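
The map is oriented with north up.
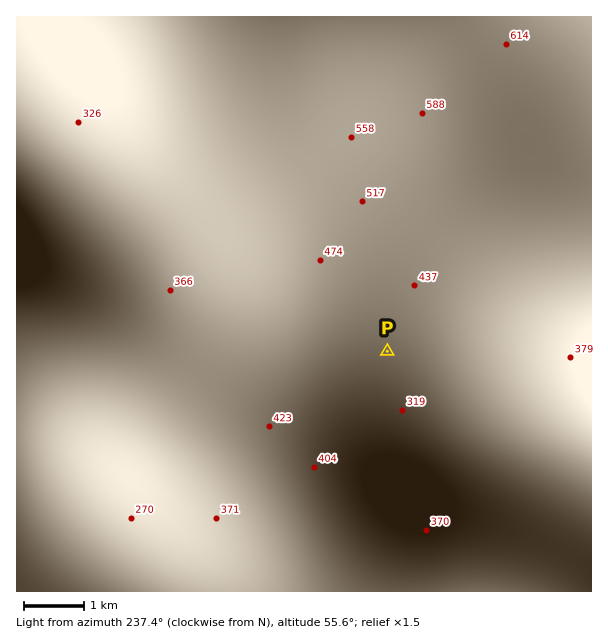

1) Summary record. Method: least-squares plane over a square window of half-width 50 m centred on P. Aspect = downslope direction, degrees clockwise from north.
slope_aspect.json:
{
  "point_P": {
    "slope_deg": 4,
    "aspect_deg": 142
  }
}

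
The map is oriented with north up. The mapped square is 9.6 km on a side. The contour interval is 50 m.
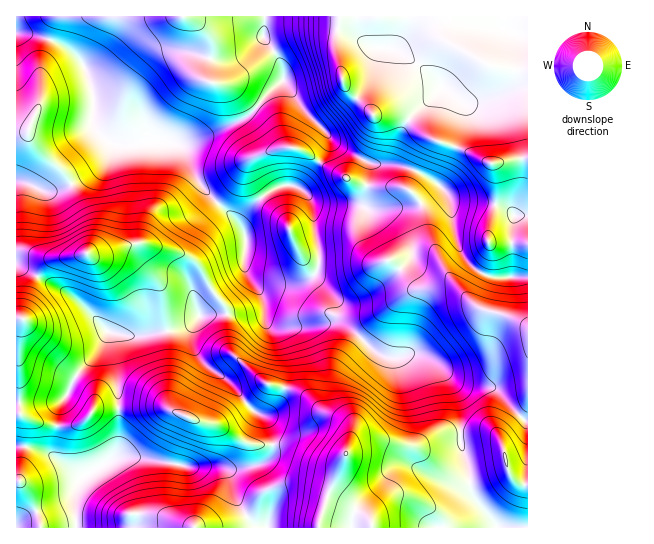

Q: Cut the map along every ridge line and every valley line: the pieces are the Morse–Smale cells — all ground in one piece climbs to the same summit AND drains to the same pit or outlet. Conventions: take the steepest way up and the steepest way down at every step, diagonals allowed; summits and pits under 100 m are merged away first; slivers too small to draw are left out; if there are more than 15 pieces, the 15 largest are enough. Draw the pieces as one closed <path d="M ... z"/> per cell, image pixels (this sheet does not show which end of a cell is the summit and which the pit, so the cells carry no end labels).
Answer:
<path d="M283 81l-6 4-31 32-47 22-12 4-14 0 11 8 17 35 40 40 4 8-1 32 3 8 16 24-4 9-13 5-47 4-7 14 1 17 7 12 9 9 18 12 22 27 12 8 8 11 3 11 0 16-6 8-28 8-15 0 6 6 4 18 18 29 10 6 236 0-25-33-4-28-8-28 0-29-3-15-12-21-8-8 21 17 37 6 32 32 1-143-37-1-14-6-13-13-5-11-7-26-1-18-3-8-10-11-9-7-24-10-36-4-32-18-36-38z"/><path d="M527 16l-261 0-2 22 17 27 3 10-1 6 2 4 16 22 36 38 32 18 36 4 28 13 15 15 8 44 8 19 13 13 14 6 36 0z"/><path d="M165 141l-15 0-24 4-15-2 0 8-4 8-10 10-15 10-27 12-13 0-16-8-10-1 0 83 53 28 14 12 26 27 18 4 14 0 32-5 17-6 9-9 47-4 13-5 4-5-2-8-14-20-3-8 1-32-4-8-40-40-17-35-7-7z"/><path d="M265 16l-248 0-1 17 18 2 21 6 12 7 13 11 7 12 6 23 0 32 17 17 9 2 31-4 37 2 59-26 37-36 1-6-3-10-17-27z"/><path d="M18 265l-2 1 0 180 27 5 39 26 27-16 6-6 4-10 0-48-8-63-28-29-14-12z"/><path d="M195 321l-16 8-38 7-32-3 10 64 0 48-6 14 16-3 57 11 36 0 7 2 9 0 23-5 8-6 3-5 0-16-5-16-18-14-22-27-18-12-9-9-8-17 0-12z"/><path d="M27 33l-11 1 0 147 10 2 16 8 13 0 27-12 15-10 10-10 4-8 0-8-18-17 0-32-6-23-7-12-13-11-12-7z"/><path d="M129 456l-14 1-26 15-10 9-6 18 4 29 183-1-9-4-10-14-8-16-4-18-7-7-36-1z"/><path d="M446 373l13 28 1 38 8 28 1 19 4 12 25 30 29 0 1-106-33-33-6-2-23-2-11-4z"/><path d="M29 447l-13 0 0 80 59 1-2-29 3-13 5-9-30-22z"/>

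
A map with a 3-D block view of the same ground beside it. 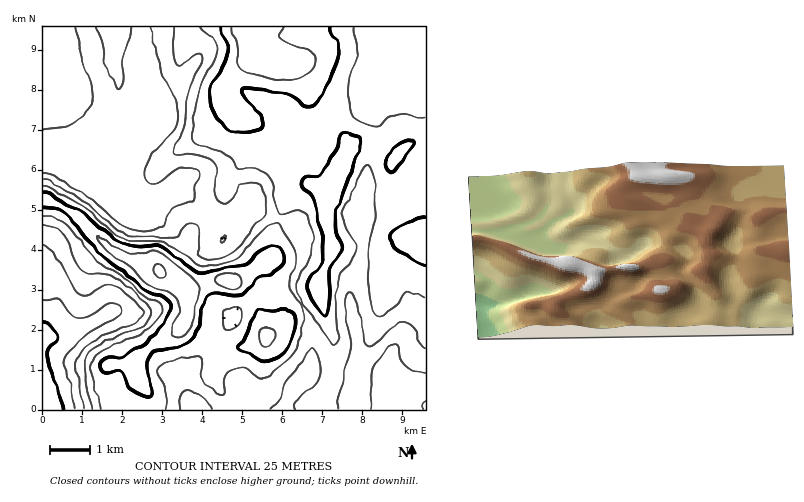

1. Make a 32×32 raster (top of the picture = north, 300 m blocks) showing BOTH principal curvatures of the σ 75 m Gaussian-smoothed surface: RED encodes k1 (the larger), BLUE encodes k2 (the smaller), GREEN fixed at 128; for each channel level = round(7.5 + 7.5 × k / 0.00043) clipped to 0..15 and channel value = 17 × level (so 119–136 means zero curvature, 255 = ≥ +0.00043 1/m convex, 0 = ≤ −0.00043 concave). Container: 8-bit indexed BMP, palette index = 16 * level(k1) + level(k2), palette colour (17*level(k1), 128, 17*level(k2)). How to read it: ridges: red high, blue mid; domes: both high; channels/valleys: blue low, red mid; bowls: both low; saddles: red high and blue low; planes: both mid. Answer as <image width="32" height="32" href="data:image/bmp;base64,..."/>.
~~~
<image width="32" height="32" href="data:image/bmp;base64,Qk02CAAAAAAAADYEAAAoAAAAIAAAACAAAAABAAgAAAAAAAAEAAATCwAAEwsAAAABAAAAAAAAAIAAABGAAAAigAAAM4AAAESAAABVgAAAZoAAAHeAAACIgAAAmYAAAKqAAAC7gAAAzIAAAN2AAADugAAA/4AAAACAEQARgBEAIoARADOAEQBEgBEAVYARAGaAEQB3gBEAiIARAJmAEQCqgBEAu4ARAMyAEQDdgBEA7oARAP+AEQAAgCIAEYAiACKAIgAzgCIARIAiAFWAIgBmgCIAd4AiAIiAIgCZgCIAqoAiALuAIgDMgCIA3YAiAO6AIgD/gCIAAIAzABGAMwAigDMAM4AzAESAMwBVgDMAZoAzAHeAMwCIgDMAmYAzAKqAMwC7gDMAzIAzAN2AMwDugDMA/4AzAACARAARgEQAIoBEADOARABEgEQAVYBEAGaARAB3gEQAiIBEAJmARACqgEQAu4BEAMyARADdgEQA7oBEAP+ARAAAgFUAEYBVACKAVQAzgFUARIBVAFWAVQBmgFUAd4BVAIiAVQCZgFUAqoBVALuAVQDMgFUA3YBVAO6AVQD/gFUAAIBmABGAZgAigGYAM4BmAESAZgBVgGYAZoBmAHeAZgCIgGYAmYBmAKqAZgC7gGYAzIBmAN2AZgDugGYA/4BmAACAdwARgHcAIoB3ADOAdwBEgHcAVYB3AGaAdwB3gHcAiIB3AJmAdwCqgHcAu4B3AMyAdwDdgHcA7oB3AP+AdwAAgIgAEYCIACKAiAAzgIgARICIAFWAiABmgIgAd4CIAIiAiACZgIgAqoCIALuAiADMgIgA3YCIAO6AiAD/gIgAAICZABGAmQAigJkAM4CZAESAmQBVgJkAZoCZAHeAmQCIgJkAmYCZAKqAmQC7gJkAzICZAN2AmQDugJkA/4CZAACAqgARgKoAIoCqADOAqgBEgKoAVYCqAGaAqgB3gKoAiICqAJmAqgCqgKoAu4CqAMyAqgDdgKoA7oCqAP+AqgAAgLsAEYC7ACKAuwAzgLsARIC7AFWAuwBmgLsAd4C7AIiAuwCZgLsAqoC7ALuAuwDMgLsA3YC7AO6AuwD/gLsAAIDMABGAzAAigMwAM4DMAESAzABVgMwAZoDMAHeAzACIgMwAmYDMAKqAzAC7gMwAzIDMAN2AzADugMwA/4DMAACA3QARgN0AIoDdADOA3QBEgN0AVYDdAGaA3QB3gN0AiIDdAJmA3QCqgN0Au4DdAMyA3QDdgN0A7oDdAP+A3QAAgO4AEYDuACKA7gAzgO4ARIDuAFWA7gBmgO4Ad4DuAIiA7gCZgO4AqoDuALuA7gDMgO4A3YDuAO6A7gD/gO4AAID/ABGA/wAigP8AM4D/AESA/wBVgP8AZoD/AHeA/wCIgP8AmYD/AKqA/wC7gP8AzID/AN2A/wDugP8A/4D/AHV1dnWl2Jdzk8aHdWRklbeHhpaGlpepqZeGuJWWmJeXdXWFp9i3kqT4x5Z0dJbXp3WGp4aGhoenl4a3dHaHh4eFhnWG5pRy6fh0laaluKeFZYa2hXV2dpenhrh1doaGhoSWpqbr2rPoxlNkhoWHt5ZldcaVhIR2hrZ1p4Z1hoaHlaa2xtrptbjVpISDhJWoyKaWubmXg3SWx4WWpnSFl5iGhYOUlqi3yNbm17ikg4WnxsfKuaiUcZbolZTXhXKGqGZ1hIGBhJaWtdbX+beDhIR0p8q42ZVwtueDg9i3c3SndoeXloNyclFRlKb46ZOFdWKnyKbqtID4xnF0t7eWhJeGhpenhnVkYXCAcNT2Y2RzcrSmdcegkvelcIW4qJeFh5iEl7eHZWJypZSi1vmTYqSzkoWVhJDY+YRwdbipl4aHqISXuJdyYZba6ubm2PL1+/qjhqZzoev4hHKVp5eGhoeFdJeno4Kl9tjK6Oe1wvf59bSXp4WApvalg4WHl3Z2h3WHmJWS2Pj21vvolINQYIPD15i5uIF01reWg4eXh4eYhZeFgsf49vXn67SQtHRiYmTHuLmogoTIyreSlpiXl5l1ZHLH9/eDYnKRkJS4l3VkcpbIyIVyZNXWhoKGqZiXmWRkxfj3g2BhcmKFqKmmlYaCg6bVc2OF+MZjY3Wnl5eppvX3+JNwc3Z2dZeohpSWqJVic9SWZIT4xmJzhqaFhZb699aSgHR3h4aFhYZ0hai3dmN0yLiVldj4c4GGuJd1hfqUcIGFd3eGppaEdoaWuMeFU3S3qJemp/imcHTHp3Z30YFzhoeHd4W3yYZ0dWWGx7eVlKaXiIZ2x9hxc8indnaihHZ2h5iHhZbYtnVkY4SWp6anp4eHh4aX54OCuLiHdaiXl4Z2h5iGhJfn1qaHlpWGh5eId4eIhobHppOXqKeWl5e3t5eGhoeFg4XG17mol4eHh4eHh4d2h7m5pIaYqLd2dnaXuKiGh5eFY3S3qJeHiJeXh4eHdoenp4aFhpiYh4d3dnaGt5eFp4dzdLiohpiop4eHh4eHlpZ1dXaGloZ2h3d3dnanp3WXl3OEqKeXuJeGdXZ2hpeXh3d2d4eHhneId3d3dpe3hYaWdZSFuMmndHN0hHWWl4eHdnZ3h4eHd4d3d3Z2l7iGhoaWlZKnyLWEhoeXl5aXh4d2dneHh3d3h3eHhoeop3WGhpa3cnOmxri5t7i5uJiHmIZ2d3d3d4d3d4eGh6imdYaGlsh1YnSmuKiXqLm4t6ephoaHh4d3iHd3d3Z2preFdYeFx6d1Y5XGlnaVhXWGl6iWhoeHh4eIh4eGhpepyYWEh3WnmKakuMd2dpaGdnWFlnZ2d4eHd4c="/>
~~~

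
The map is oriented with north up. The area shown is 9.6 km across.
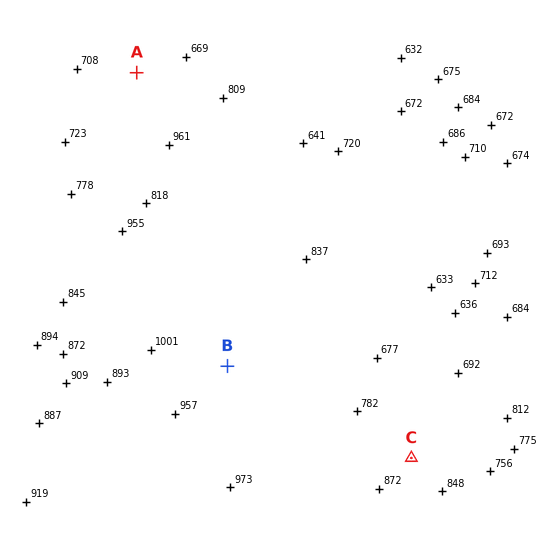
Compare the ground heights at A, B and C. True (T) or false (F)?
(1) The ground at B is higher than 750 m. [T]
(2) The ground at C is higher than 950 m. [F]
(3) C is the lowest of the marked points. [F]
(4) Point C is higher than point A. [T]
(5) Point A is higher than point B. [F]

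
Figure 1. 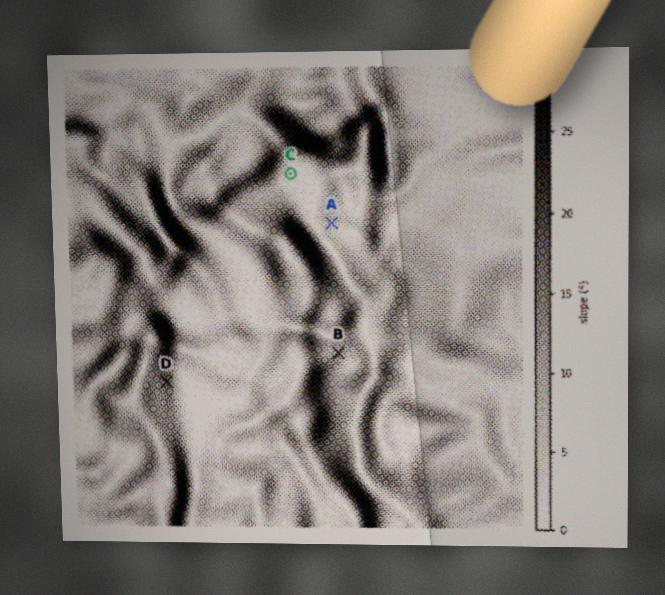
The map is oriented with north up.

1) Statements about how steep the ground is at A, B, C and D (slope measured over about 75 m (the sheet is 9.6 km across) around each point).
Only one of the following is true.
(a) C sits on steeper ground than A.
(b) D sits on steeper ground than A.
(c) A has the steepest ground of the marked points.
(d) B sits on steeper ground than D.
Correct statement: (b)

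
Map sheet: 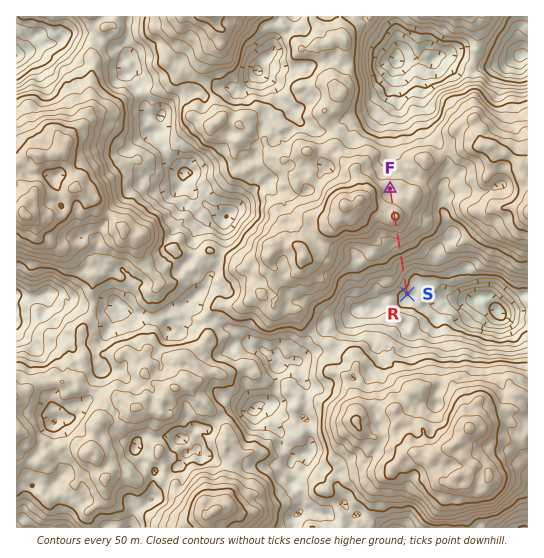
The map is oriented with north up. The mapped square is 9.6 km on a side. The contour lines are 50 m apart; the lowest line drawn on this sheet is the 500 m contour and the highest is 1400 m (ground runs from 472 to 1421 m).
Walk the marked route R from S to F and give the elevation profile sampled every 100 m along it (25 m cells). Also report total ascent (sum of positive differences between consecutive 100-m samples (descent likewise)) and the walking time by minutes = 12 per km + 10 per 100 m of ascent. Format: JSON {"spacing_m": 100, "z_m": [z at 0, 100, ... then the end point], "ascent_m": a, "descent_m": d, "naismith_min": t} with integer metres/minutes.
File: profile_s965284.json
{"spacing_m": 100, "z_m": [717, 743, 765, 784, 820, 860, 906, 965, 1017, 1049, 1082, 1124, 1157, 1200, 1248, 1257, 1232, 1204, 1177, 1160, 1160, 1160], "ascent_m": 541, "descent_m": 98, "naismith_min": 78}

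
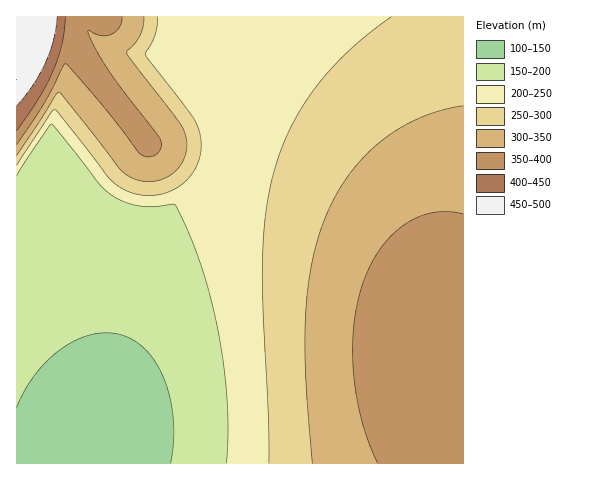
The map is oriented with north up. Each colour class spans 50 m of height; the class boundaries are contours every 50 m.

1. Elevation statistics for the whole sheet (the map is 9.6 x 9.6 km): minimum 130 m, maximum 490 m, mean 260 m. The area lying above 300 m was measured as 30.7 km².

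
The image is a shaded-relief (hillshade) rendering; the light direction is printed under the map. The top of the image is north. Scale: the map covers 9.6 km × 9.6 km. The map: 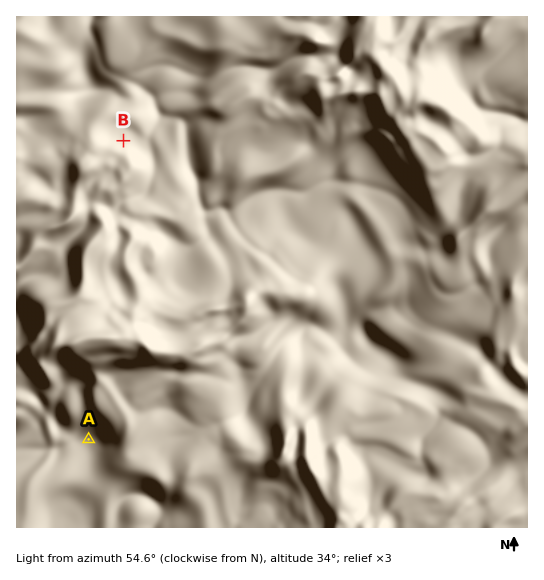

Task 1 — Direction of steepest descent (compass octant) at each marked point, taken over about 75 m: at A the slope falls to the SW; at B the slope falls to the NE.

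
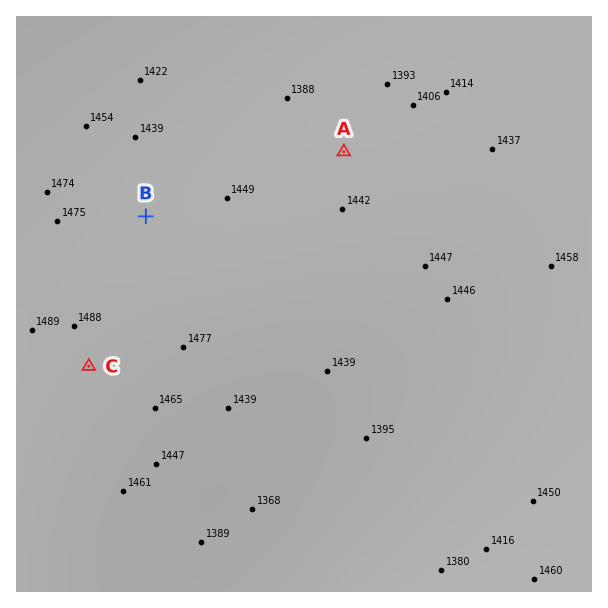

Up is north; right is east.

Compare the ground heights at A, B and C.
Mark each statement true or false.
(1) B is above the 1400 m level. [true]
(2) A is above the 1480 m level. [false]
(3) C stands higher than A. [true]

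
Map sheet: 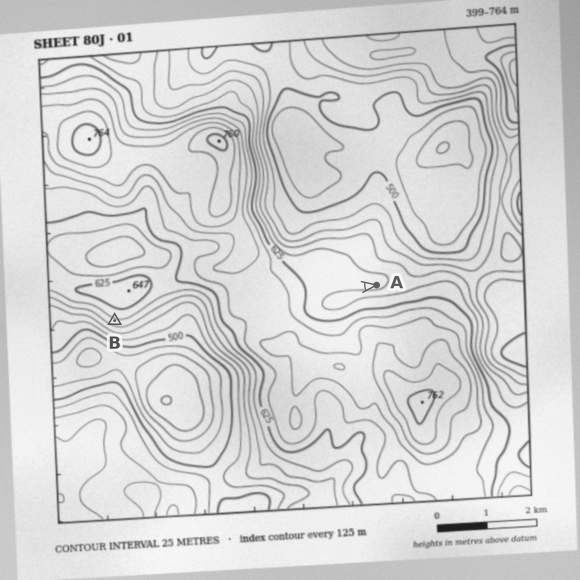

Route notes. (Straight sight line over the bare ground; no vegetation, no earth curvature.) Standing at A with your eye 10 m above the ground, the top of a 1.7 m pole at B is out of sight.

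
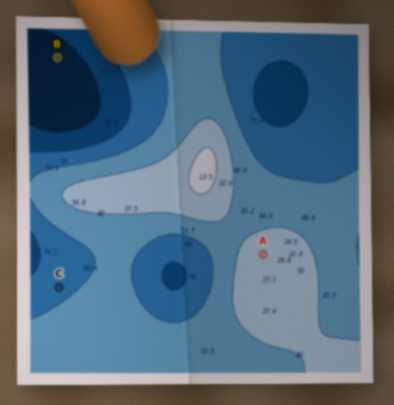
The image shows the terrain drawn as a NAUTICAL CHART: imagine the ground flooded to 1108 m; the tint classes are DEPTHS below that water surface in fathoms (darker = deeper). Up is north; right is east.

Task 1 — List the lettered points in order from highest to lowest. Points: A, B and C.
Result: A C B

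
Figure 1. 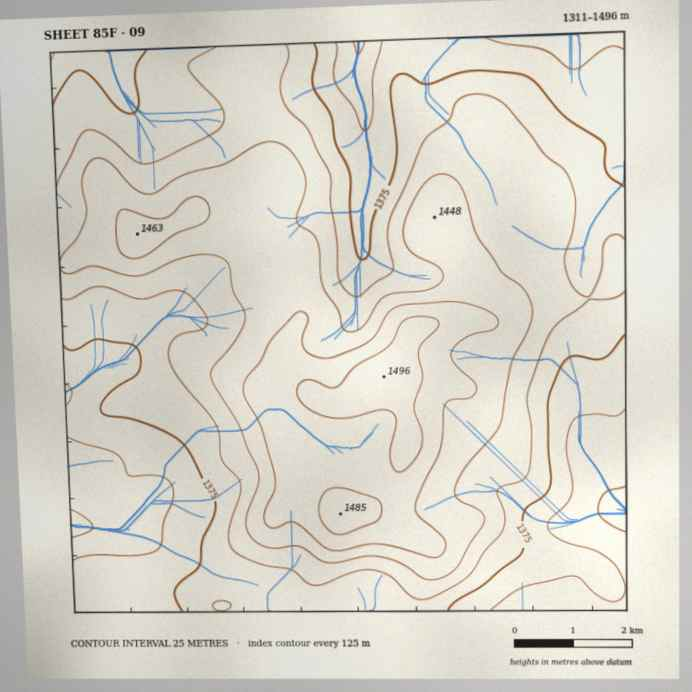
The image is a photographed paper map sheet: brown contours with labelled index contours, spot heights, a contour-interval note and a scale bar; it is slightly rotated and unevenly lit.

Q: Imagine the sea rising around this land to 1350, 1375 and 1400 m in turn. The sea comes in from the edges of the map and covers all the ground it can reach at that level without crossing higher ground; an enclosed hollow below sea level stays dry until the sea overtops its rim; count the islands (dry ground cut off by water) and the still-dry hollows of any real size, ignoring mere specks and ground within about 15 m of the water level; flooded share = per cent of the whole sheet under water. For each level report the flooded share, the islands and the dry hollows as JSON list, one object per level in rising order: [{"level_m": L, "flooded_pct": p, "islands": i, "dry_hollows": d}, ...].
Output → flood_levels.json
[{"level_m": 1350, "flooded_pct": 8, "islands": 0, "dry_hollows": 0}, {"level_m": 1375, "flooded_pct": 26, "islands": 0, "dry_hollows": 0}, {"level_m": 1400, "flooded_pct": 48, "islands": 0, "dry_hollows": 0}]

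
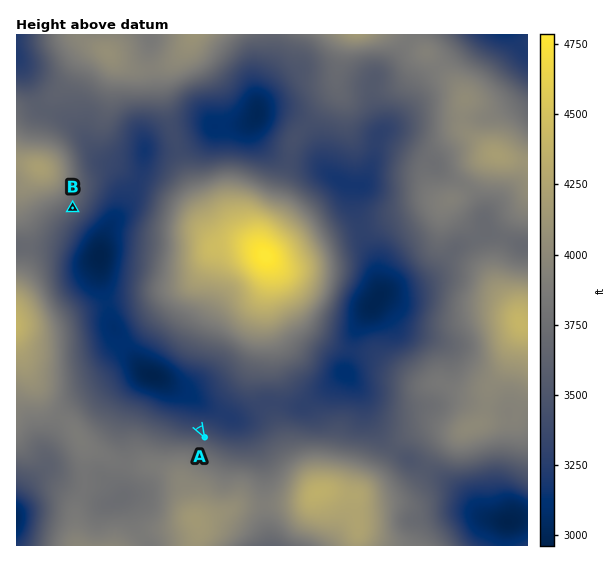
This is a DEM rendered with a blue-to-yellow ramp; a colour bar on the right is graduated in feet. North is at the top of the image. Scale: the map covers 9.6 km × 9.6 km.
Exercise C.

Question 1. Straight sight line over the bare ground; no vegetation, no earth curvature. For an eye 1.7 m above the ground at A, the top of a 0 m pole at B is in view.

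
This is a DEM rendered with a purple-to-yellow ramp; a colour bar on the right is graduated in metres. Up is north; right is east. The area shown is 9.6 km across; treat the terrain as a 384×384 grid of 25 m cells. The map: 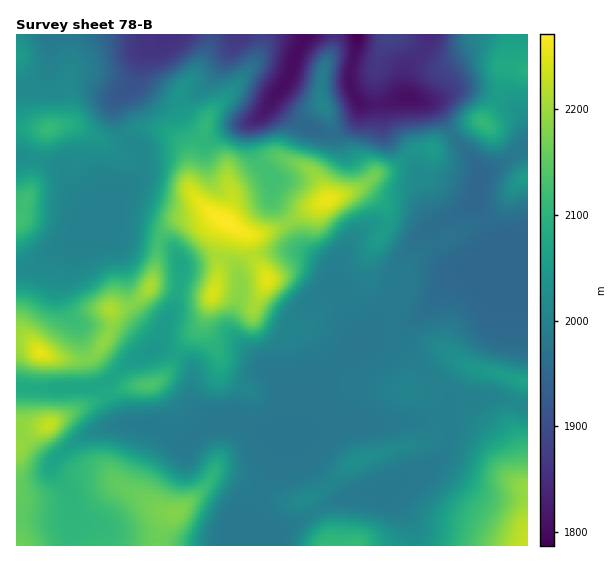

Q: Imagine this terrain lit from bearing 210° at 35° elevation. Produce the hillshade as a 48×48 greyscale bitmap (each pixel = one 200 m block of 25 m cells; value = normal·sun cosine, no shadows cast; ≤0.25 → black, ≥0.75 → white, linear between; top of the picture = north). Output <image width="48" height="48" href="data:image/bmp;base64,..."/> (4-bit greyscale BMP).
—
<image width="48" height="48" href="data:image/bmp;base64,Qk32BAAAAAAAAHYAAAAoAAAAMAAAADAAAAABAAQAAAAAAIAEAAATCwAAEwsAABAAAAAAAAAAAAAAABEREQAiIiIAMzMzAERERABVVVUAZmZmAHd3dwCIiIgAmZmZAKqqqgC7u7sAzMzMAN3d3QDu7u4A////AIiImamaq6qpiJmqqqqoiIdmd4mqqqqqqpiJmqqqu7qpiJmqqqqod2VVZ4mruqqqqpmZmqq7y7qqmJmqqru5dVRFaJqqqqqqqpmZmqu8y6qYiJqqqru6h2d3iZmqqqqqqpmImrvLuphlaJqqqqqZmZmZmqmZmZqruph4mru6mHVDR5mqqZmImqqqqqqZmZq7uph4qqqpdlM0V5iJmZmZmru7qqqqmau6mJiJmZmGVDNGiId4mamZmqu7u6qqqqqYd5mqmHZUNEV4mHZ4mqqqqpmZqquqqqmHd5vMqGVEVmiZqXZ5mqqqqpiIiZqqqqmIiKvMqpdmeJmqqYiJqqqqqpmZmZmZqqmZh5mYiaqqqqqqqpmaqqqqqqqqqqqqqqmZdmZUWJu8zdy6qqqqqqqqqqqqq6qqqqmYd1VDRom87+26q8y7qqqqqqqqu6qqqqqZq4iIiJmr3tyqvNy6mZqqqqqqqqqqq7u8zd3d3dyqmIiZvMupiaqqqqqqqZmavMzMuv//7ty5hmZ5vMuYmqqqqqqZmZmrzLqXZf/rqqu6mIiKzcqJq7qqqqqaqZq7uYZVVst1V4qqqqms3bmby6qqqqqqqqqql2ZniKdEV5mqqqq8zKm+66qqqqqqqpmZh3eJmXVFeKu6qqq7zLvv6pmqqqqqqpmIiImZmVVWebzKq7q7zt3+uZmZmqqqqqmYiImamURFeJqYm7u83uzLqpqpmaqqqqmZmZmqqkRWd3ZmerqrzLqqu6qqmqqqqqmZmZmqqmZ4h3ZVaJd6uqiby5mZmqqqqpmZmZqqqoiZmYdlZ3Z5u6iruGZ4mqu6qZmZqqqqqqmZmZh2eId63bm8pkV4mqu7qpmaqqqqqrqpmZmImpid/svMqHiau7u7upmaqqqqqrupmZmZq7rP/szcqZq93Lu7qpmaqqqqqqqZmqqqq7vv7cy5d4ve27u6qZmZmqqqqpmImqqqq6vdzLqGRHrd3M3MuZmqmZmru5h4mqqqqqq8y4dlVoq8zM3cuYqqqZm8y4h4mqqqqqq8uGd2aJqaqqu7mJq7qpq8zHdomqqqqqu7hXmFaKqZhlaJmJq6qZq7zHZoqqqqqrupZYlleau6cxNoh4qqmZq6q4eJqqq7qryoVodVirumIBRkNYq7mJu7mKq7u7u6qry4d4U0eZYgAEZABJq6iK3sqM3czLupmsy5iXIAEiAAFGQQJoiHae/8qczLu6l4q8uomXEAAAA1eFITVlQzbP/aqqqYmXVXmZmImWM0MjWKylJGdjIjfOyYmohmZlRXd3iZh3eJh3isyCRndlVWiIdnmod2dlZ4d4mZhmiZiYibpBWamIial2aJq5mIiHiZiImZh2eIiZmKkyjLqqvMupq7vKqZmZmZiIh3iGZniZqqlFrLu7zczN3LvKmZmZmHd3dmdmVXiJqqlmq7qru7ze7Lu5iJmYh3eId2ZlZmd4mpdWmrqrqqzuy6mXeJmId3iZmYdnd3ZnmpVFiru7qazdupmXeJmId4iZmYd4iHZ4mYVFery6mavcuZmA=="/>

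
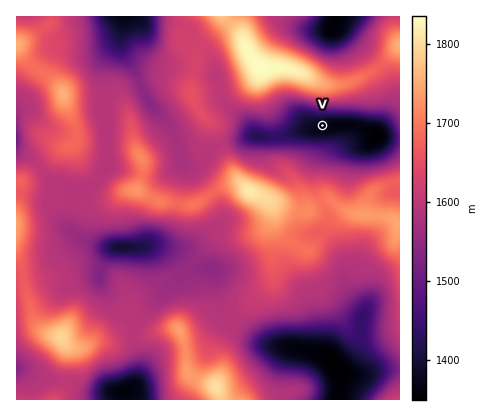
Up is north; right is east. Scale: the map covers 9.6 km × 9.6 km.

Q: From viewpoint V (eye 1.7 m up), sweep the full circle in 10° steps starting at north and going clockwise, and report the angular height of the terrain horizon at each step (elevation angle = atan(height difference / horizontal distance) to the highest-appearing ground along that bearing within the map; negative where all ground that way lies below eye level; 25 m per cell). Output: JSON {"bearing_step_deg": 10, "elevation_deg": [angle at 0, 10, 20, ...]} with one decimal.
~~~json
{"bearing_step_deg": 10, "elevation_deg": [22.2, 21.8, 20.3, 18.1, 15.7, 13.1, 10.4, 7.6, 5.6, 4.6, 3.6, 4.7, 6.6, 7.9, 9.1, 9.2, 9.8, 10.6, 11.1, 11.1, 11.3, 11.2, 11.0, 10.4, 8.9, 6.3, 5.1, 5.6, 7.7, 8.9, 12.2, 13.8, 15.0, 17.5, 20.0, 21.6]}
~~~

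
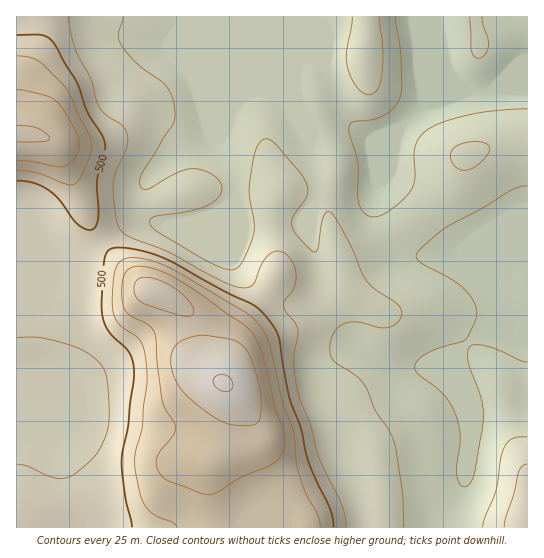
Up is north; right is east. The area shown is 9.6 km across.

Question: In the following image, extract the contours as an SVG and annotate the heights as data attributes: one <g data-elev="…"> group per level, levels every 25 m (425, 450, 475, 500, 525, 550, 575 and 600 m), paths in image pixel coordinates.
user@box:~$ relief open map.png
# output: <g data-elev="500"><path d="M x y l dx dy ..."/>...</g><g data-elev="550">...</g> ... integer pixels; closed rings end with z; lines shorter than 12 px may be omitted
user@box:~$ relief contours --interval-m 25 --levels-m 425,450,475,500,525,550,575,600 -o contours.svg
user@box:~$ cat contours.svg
<g data-elev="425"><path d="M527 362l-6-1-22-11-13-4-12-1-5 3-1 14 13 35 3 22-10 56-5 10-3 2-4-1-4-6-2-7 4-35-4-23-9-17-12-11-17-13-3-4 0-4 3-6 10-7 38-14 9-18 1-12-4-11-10-11-13-9-27-15-5-4-1-4 6-8 24-20 37-19 28-18 16-4"/><path d="M527 109l-29 1-24 4-28 7-17 8-9 8-5 9-1 9 1 24-6 14-11 11-15 10-9 3-8-3-5-5-3-8 0-38-8-28-1-8 4-5 20-2 12-5 9-7 5-9 3-12-1-30-6-40"/><path d="M470 17l1 33 3 6 4 2 7-3 3-9 0-7-5-14-1-8"/></g><g data-elev="450"><path d="M404 527l-2-38-6-38-4-14-17-27-12-27-9-9-20-13-3-6-1-6 3-15 9-9 13-3 24 6 10-1 6-3 5-5 2-5-1-5-5-6-21-13-8-9-20-42-12-21-5-6-4 0-3 6-5 28-2 5-2 1-3-2-14-15-5-8 0-6 2-7 13-17 1-6-1-6-9-15-21-25-8-6-4 0-5 3-6 14-5 35 5 30 0 10-7 20-9 16-4 2-5 1-15-5-51-30-11-8-2-6 4-4 39-7 17-6 10-9 2-9-4-7-6-5-10-4-9-1-16 4-28 16-6 0-2-2-1-6 2-8 31-50 2-14-3-14-6-9-28-21-17-20-3-11 5-17"/><path d="M527 437l-14 1-5 4-4 5-3 12-5 31-11 27-2 10"/><path d="M461 170l10-1 10-7 8-11 1-4-2-2-7-3-10 0-10 2-7 4-4 6 1 7 4 6z"/><path d="M352 17l-5 34 0 15 4 11 6 10 6 6 6 2 4-1 4-4 5-13 1-28-4-32"/></g><g data-elev="475"><path d="M346 527l-3-20-24-49-8-32-10-24-4-15-3-28 4-29-3-7-10-13-2-5 12-22 1-10-3-11-4-6-6-4-5-1-5 1-10 10-10 23-6 3-8-1-18-6-50-28-39-15-10-7-6-12-3-34 3-14 11-24 0-13-4-8-18-12-7-9-8-27-15-31-5-18-1-12"/><path d="M527 464l-5 2-3 5-5 23-8 24-2 9"/><path d="M17 337l20 0 20 4 22 8 15 9 8 8 4 9 3 39-2 17-8 19-9 11-19 15-8 2-9 0-27-12-10-2"/></g><g data-elev="500"><path d="M334 527l-4-18-23-51-6-29-12-34-10-57-10-17-8-10-8-6-28-14-56-31-27-9-25-3-8 2-4 7-3 52 1 10 4 10 6 7 15 15 6 15 0 13-6 46-6 37 3 35 7 30"/><path d="M17 181l18 2 15 8 10 10 14 20 8 6 8 3 4-1 2-3 3-13-2-32 8-30-2-13-16-26-10-30-24-40-6-5-5-2-25 0"/></g><g data-elev="525"><path d="M320 527l-2-11-13-23-6-19-3-12-3-31-11-30-13-58-8-16-7-8-8-6-73-44-24-9-12-2-9 0-7 3-5 8-3 12-1 24 2 9 3 7 5 6 17 13 4 7 3 11 1 27-5 44-7 26 1 19 5 22 5 11 9 8 19 8 3 4"/><path d="M17 170l18 2 31 12 8 0 5-5 6-10 5-14 1-9-3-13-18-39-6-8-26-25-9-4-12-1"/></g><g data-elev="550"><path d="M203 494l12-1 26-16 29-12 8-6 5-8 2-9-1-9-9-27-13-53-6-15-9-10-51-37-21-13-14-7-16-4-12 0-7 4-3 7-1 13 1 14 6 9 19 11 6 8 8 68 14 26-3 8-15 20-2 6 1 6 4 8 5 5z"/><path d="M17 160l16 2 24 5 8-1 5-3 5-6 4-7 0-7-4-14-12-19-6-9-12-6-28-5"/></g><g data-elev="575"><path d="M232 425l22 0 4-3 2-5 1-15-2-16-5-20-7-15-9-9-15-4-22-3-20 6-8 8-2 10 2 14 5 12 10 12 18 15 15 9z"/><path d="M180 315l10 1 3-2 1-3-4-9-11-11-13-8-13-5-10-1-7 4-2 5 0 5 2 6 3 4 8 4z"/><path d="M17 142l26-1 5 0 2-3-5-5-8-5-20-2"/></g><g data-elev="600"><path d="M223 391l8-1 2-7-6-7-8-1-5 3-1 5 5 6z"/></g>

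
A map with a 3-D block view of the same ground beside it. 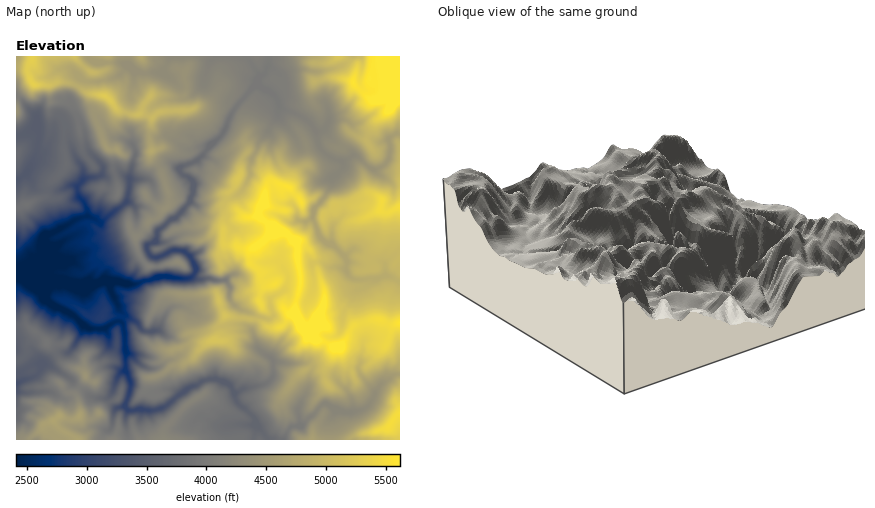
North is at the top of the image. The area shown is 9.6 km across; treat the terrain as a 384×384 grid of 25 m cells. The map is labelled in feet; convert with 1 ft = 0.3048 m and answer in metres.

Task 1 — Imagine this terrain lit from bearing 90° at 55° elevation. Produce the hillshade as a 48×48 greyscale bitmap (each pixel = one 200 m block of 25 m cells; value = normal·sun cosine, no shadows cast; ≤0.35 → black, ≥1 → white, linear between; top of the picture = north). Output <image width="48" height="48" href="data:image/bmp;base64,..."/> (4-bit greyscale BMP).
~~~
<image width="48" height="48" href="data:image/bmp;base64,Qk32BAAAAAAAAHYAAAAoAAAAMAAAADAAAAABAAQAAAAAAIAEAAATCwAAEwsAABAAAAAAAAAAAAAAABEREQAiIiIAMzMzAERERABVVVUAZmZmAHd3dwCIiIgAmZmZAKqqqgC7u7sAzMzMAN3d3QDu7u4A////AJiaqqve2rupqru7zMu7vLqGVpu6hmeZmpdpu8zd3LqqmazLvMu7zJeKuGrKqFRHrEVnrLvd3sqZdmrMu8u7y4Z6y4m7qoUyWVZ4irrL3+y7lzOcy7u8yWV82qq8u6hSI1aJqprMvut4esUpzMzcl3aM2ovJmruDEmeKqZvc3M1Tm82Ca93aeHZ7zIiIu6y1ImeZibua371wm8zLRr3KmIZXzJVs2q3IQ5l2e8Zs/+ogfMuqvLqHmqlki5acuc3LhquoiGa97/oBh5qqq6d5qqqFaairm8u7usy6dni+3vwzRneavKd5u7yod3d5rMmruru5m5Se3P5AJHqXvKd63dt0V3ZXvcqbzZqZvddL69wAN4moeqid7rdjNniIztqazpmay+1nqskBeIZmZ6vO7XVnM3vLrNuqzYm8ur25ppcXqENYh4rN6kWZRK3dusuqu5vMu724u6UxWlSal2m8yGeJaKvuyKuqqZzMu8h5vMgQW4abqEW8uYlljKnu2pmbuYvcyomprcUAObqal0nMdHt3vbfO26mbupvciLyoraQxFqqqp0zHVayJrMe+3Lqru8vKirynm4dQAmh3ZWu0V5u6jNm+3Lqqu8zKq7uqqqqFMTVTIlpzVXrMi9rO3Luqq7upqpq6unU1rLh4ICaFM4u7m9zN26u7qbu6mqqaqVIze4RuoAanJrvKjO3dypq7qbzLqpmJmWIqyyTNEAemasy5je3d2oq7qszMmaqZmFE+29u1AAeHiszJnO7dyZmru9zcmZqphjBv12ZTVRSJmby5nf7Ziqqru7zcmqqZdSBtyjeIdTaqmIm7vO6oiqqqu6zcu5qZcwKK22OJlTeqmXi93MqKiququ7zLu7qqcgOYnNskdkaHmaze7ceLmaq6u8zMuqzIeEJ3aczDVDZ4mb3M3Nlrupmau6zcvN61Vqsyaa3cMiaJhpzdrP1Xqqqauqq7zf5TZ81CupvtQjWrdXzLve62Z4mazKqqzutFmc5zqIzuckR7pWq73uzJZUeqqqqZvdyWd76mZa3dVGQ6x0i7zv7Ll1iqdcuZm82ol7yFaM7XeIYm2Vq6re7cqGrIZtypmc2KpnqDfN66h4hFynq7ut7cuZmadN26msuqQ33Ebdu82Wh1q5q8yrzLqoR9tcy6mrqVJ97DXN3M3IaHnLqs27yqqVStt7u6mqqDbN2kjMy7zcdXrMqby8uqhmnNt7upmpl0jLyWjNu7u8x2nNuru8uoV5iszM25mpllmap2jMqru82nm8y6q7qoaHV6rO+4mphWhnmavMqrzd3Iq8y6qpq5ZlZnvP2Hm5dGZK2py7u73t3bq7y6mZu4VDaIq5Z4m6QkWu6mrcy6rNzMuru6mJumNEaaqAJ4qmJIrN23jN3My7vMy7uqlnqlI3mpmQGsy7u7qry5m8u826vMzLq6hFqmRZqpiQbdzNua3cy7u7qs26vMzLqqdGl3d5mYijfN3LmszdyqzLqs3Lu7u7uphmiZlnh5qxbNy6vbrNuJ3curzLu7u7updWmIunVqqg=="/>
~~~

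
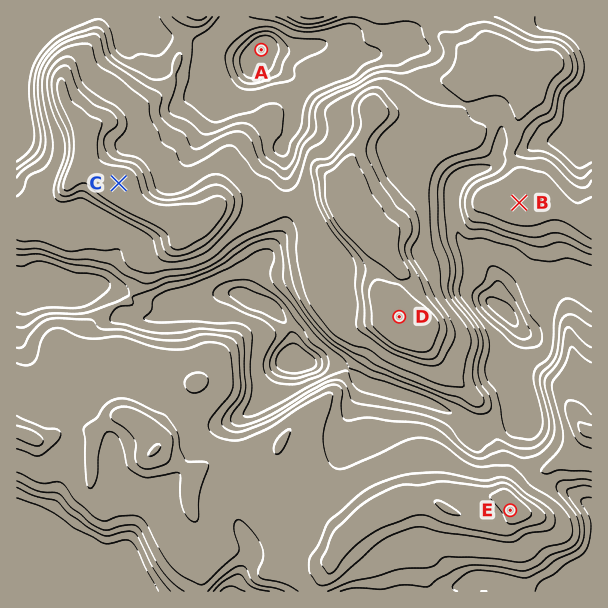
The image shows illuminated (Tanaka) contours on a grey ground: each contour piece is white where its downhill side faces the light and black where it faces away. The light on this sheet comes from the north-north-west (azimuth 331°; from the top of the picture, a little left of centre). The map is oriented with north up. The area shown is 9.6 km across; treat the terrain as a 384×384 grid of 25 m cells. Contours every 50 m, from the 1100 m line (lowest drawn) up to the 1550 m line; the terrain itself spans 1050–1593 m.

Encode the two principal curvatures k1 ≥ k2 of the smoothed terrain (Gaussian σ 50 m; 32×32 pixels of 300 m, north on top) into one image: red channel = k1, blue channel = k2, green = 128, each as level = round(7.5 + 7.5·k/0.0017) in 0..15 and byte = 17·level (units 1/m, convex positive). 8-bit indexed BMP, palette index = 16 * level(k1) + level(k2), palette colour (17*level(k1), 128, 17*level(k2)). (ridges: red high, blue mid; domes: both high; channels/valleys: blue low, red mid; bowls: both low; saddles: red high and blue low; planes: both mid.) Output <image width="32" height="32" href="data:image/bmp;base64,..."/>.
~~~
<image width="32" height="32" href="data:image/bmp;base64,Qk02CAAAAAAAADYEAAAoAAAAIAAAACAAAAABAAgAAAAAAAAEAAATCwAAEwsAAAABAAAAAAAAAIAAABGAAAAigAAAM4AAAESAAABVgAAAZoAAAHeAAACIgAAAmYAAAKqAAAC7gAAAzIAAAN2AAADugAAA/4AAAACAEQARgBEAIoARADOAEQBEgBEAVYARAGaAEQB3gBEAiIARAJmAEQCqgBEAu4ARAMyAEQDdgBEA7oARAP+AEQAAgCIAEYAiACKAIgAzgCIARIAiAFWAIgBmgCIAd4AiAIiAIgCZgCIAqoAiALuAIgDMgCIA3YAiAO6AIgD/gCIAAIAzABGAMwAigDMAM4AzAESAMwBVgDMAZoAzAHeAMwCIgDMAmYAzAKqAMwC7gDMAzIAzAN2AMwDugDMA/4AzAACARAARgEQAIoBEADOARABEgEQAVYBEAGaARAB3gEQAiIBEAJmARACqgEQAu4BEAMyARADdgEQA7oBEAP+ARAAAgFUAEYBVACKAVQAzgFUARIBVAFWAVQBmgFUAd4BVAIiAVQCZgFUAqoBVALuAVQDMgFUA3YBVAO6AVQD/gFUAAIBmABGAZgAigGYAM4BmAESAZgBVgGYAZoBmAHeAZgCIgGYAmYBmAKqAZgC7gGYAzIBmAN2AZgDugGYA/4BmAACAdwARgHcAIoB3ADOAdwBEgHcAVYB3AGaAdwB3gHcAiIB3AJmAdwCqgHcAu4B3AMyAdwDdgHcA7oB3AP+AdwAAgIgAEYCIACKAiAAzgIgARICIAFWAiABmgIgAd4CIAIiAiACZgIgAqoCIALuAiADMgIgA3YCIAO6AiAD/gIgAAICZABGAmQAigJkAM4CZAESAmQBVgJkAZoCZAHeAmQCIgJkAmYCZAKqAmQC7gJkAzICZAN2AmQDugJkA/4CZAACAqgARgKoAIoCqADOAqgBEgKoAVYCqAGaAqgB3gKoAiICqAJmAqgCqgKoAu4CqAMyAqgDdgKoA7oCqAP+AqgAAgLsAEYC7ACKAuwAzgLsARIC7AFWAuwBmgLsAd4C7AIiAuwCZgLsAqoC7ALuAuwDMgLsA3YC7AO6AuwD/gLsAAIDMABGAzAAigMwAM4DMAESAzABVgMwAZoDMAHeAzACIgMwAmYDMAKqAzAC7gMwAzIDMAN2AzADugMwA/4DMAACA3QARgN0AIoDdADOA3QBEgN0AVYDdAGaA3QB3gN0AiIDdAJmA3QCqgN0Au4DdAMyA3QDdgN0A7oDdAP+A3QAAgO4AEYDuACKA7gAzgO4ARIDuAFWA7gBmgO4Ad4DuAIiA7gCZgO4AqoDuALuA7gDMgO4A3YDuAO6A7gD/gO4AAID/ABGA/wAigP8AM4D/AESA/wBVgP8AZoD/AHeA/wCIgP8AmYD/AKqA/wC7gP8AzID/AN2A/wDugP8A/4D/AIeGl4aGh4eCp7j5kYD59tfG6cXGqJanlYFggICic4aHh4WWh4eHdJTYl5jnwbeXhbfppoWHl6intbTF19mVcYSFh4aGgoNhx6eHh5imhYeGg9e3hnWGdoWVlIOjlcXZwoSHdIHWtpHXiJamh4Snhqdzt7fHpoVlhaXW5+iUxdjFc3ODx9i3t5eGx5WHh4iGqIaDtqinxrbY56WD6Pjn15CEt7O3tneGhXTnhHeHh4eHh4eDpsfHt7ik5vf5caKQUNe3lpXHlZOlk8a2hoeHlneHl5eFhJWGpqSDk7KjxsXGhKR0lcZzturHk6aWh4bHhYeGdZaXhoaW1qK3yKTGp5X497WD12OVxulylsbmxtilh4aGh4aXqMiTUcRzUoOz15SClpW05/jWo3WmoGCS1viWlpSop6eolZCRxHR1ccf3daeVp5TFo4KWlZXXo3GAxPjokoaFgoCAkvnUdXOj96WHdrd1doWGhnXX2KfXotWzpfiycHCQxPjn1YKGgfm2hqaGp6eGh4eXl5Wlt7WzUFBQwKCUt7Sjw6akc4ejo/ang6iGl6enyMfHx8jZxrSTYKSi5qSj5/m3lNiSxrRx96aj2ci3pMWkc3SFtaTVxuagpPi0xPmomNnF6MSQgJP3hHKjo6LloqKDdYSEpbaicJP4p3O2uJjYt8aEcGDXlNaWdoWFdXO0tJJyg6SQYICkxtiHcsjJtrWkcKBwlMiGpYWGhoOCYYK22JWlkZO1xbXHl4eDxZHlxMWTt5Kmp4aGdpJwxMbHxai01qa3toJzYtiHdmG01+Vh2JOGlYaVlXWD6ebIp6eHdGHX6biVtnNwxoeAxdi4tZS2cINyg7aWg8iHh4d3dYCS5teo2Lekx8W1g8Pol6fJppaQ58boyLfGp5iFwWGS5/f11dbH+rOXl5eQ+ZiXp5alpaD6mIiIh5emx4P30+e413NRcqfIk5fGtIHol6eWhKakgOnXl4iYxqHXxaH3xNfZk4aVlaSWxZOi9ubYp3R2l9VxcIDWyNmWcGGzcffFYIGFmJSluLiVQZLmYfelZHeHl9fYstOAo4JkY6OD99aVlKemp4Km2aSVcLOlgvVzdYeHiKik1YRzhYaBptbnt9iUxmKFdXOTpaiBx7iD6em0l5eHlYO218eSh4Cn+LaEg6fItXOHh8bHp5Wy5+T7tYWWhJaXlqeY6FCFgLj7hITYtnTVlIfHkXK0pYWAcMbnxqW3mIiIh4fH16GBtPi0xpOChcbGhtZRYoW3p5eGgJCDhYSniIeHl6j7oYaAxPf5YYZ2hMN0tsRAYLGAk4aWloV0tcenqOjF58SCh4aCgOOTh4WUtcNytcKDxdaRYJOUdXS0hMfHkoJxhHc="/>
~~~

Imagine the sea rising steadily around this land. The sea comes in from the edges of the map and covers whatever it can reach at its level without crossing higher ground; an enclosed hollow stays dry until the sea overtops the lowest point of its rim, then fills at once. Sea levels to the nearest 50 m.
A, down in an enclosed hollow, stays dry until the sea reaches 1250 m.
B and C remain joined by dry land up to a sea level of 1350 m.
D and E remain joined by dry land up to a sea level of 1300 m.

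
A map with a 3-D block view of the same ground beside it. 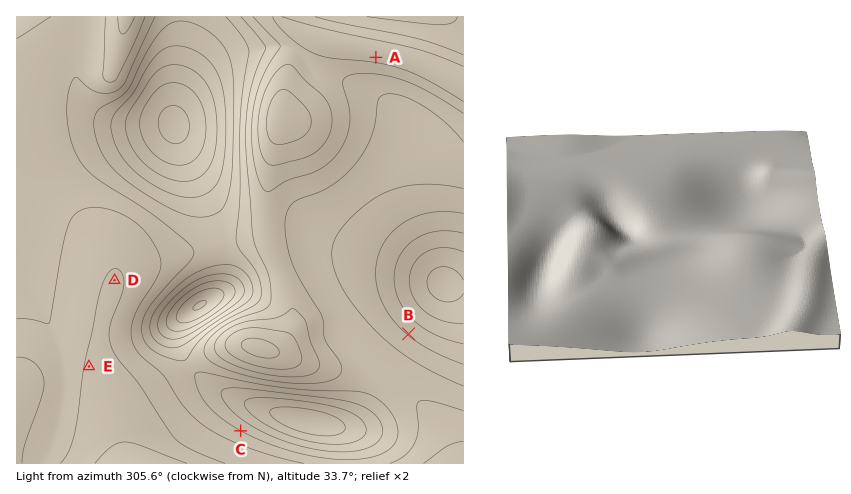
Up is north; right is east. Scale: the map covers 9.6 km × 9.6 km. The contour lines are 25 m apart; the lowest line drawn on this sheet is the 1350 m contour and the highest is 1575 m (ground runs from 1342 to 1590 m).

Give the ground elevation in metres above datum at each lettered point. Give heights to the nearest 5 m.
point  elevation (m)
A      1560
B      1450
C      1475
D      1525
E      1525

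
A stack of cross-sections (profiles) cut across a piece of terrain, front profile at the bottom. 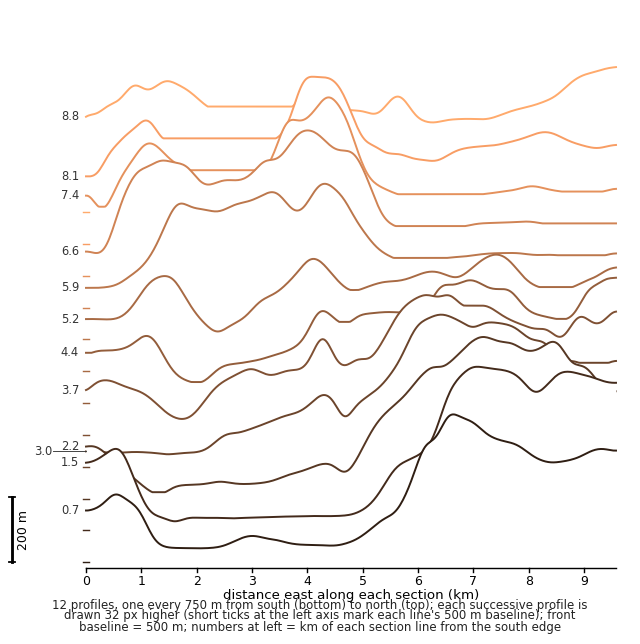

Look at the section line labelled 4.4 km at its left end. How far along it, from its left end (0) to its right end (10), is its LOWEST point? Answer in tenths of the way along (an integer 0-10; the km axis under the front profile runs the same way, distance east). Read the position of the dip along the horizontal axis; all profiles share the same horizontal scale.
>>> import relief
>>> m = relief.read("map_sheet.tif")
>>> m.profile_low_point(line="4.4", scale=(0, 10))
2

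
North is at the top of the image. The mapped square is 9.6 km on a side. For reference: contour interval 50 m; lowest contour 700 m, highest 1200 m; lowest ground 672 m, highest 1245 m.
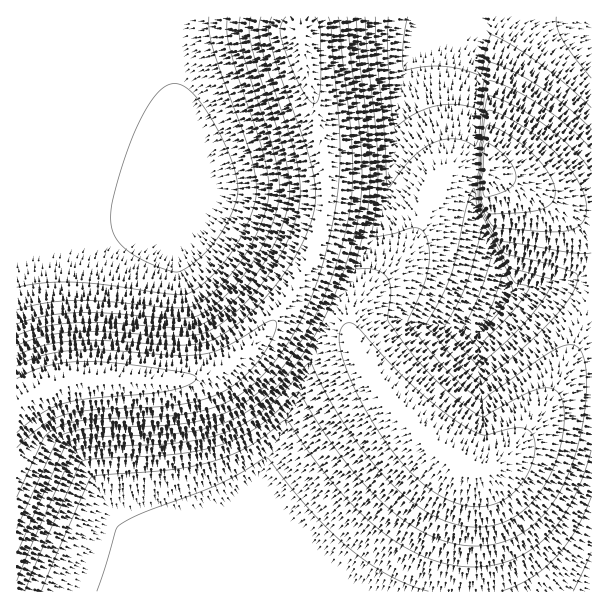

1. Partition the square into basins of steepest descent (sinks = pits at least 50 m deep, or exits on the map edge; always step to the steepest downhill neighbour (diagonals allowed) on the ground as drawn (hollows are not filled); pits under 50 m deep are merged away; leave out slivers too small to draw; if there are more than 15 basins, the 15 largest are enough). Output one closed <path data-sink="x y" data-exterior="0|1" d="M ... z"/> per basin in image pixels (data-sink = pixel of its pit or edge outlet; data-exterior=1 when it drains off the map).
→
<path data-sink="591 591" data-exterior="1" d="M297 302l-7 0-30 37-20 19-15 10-13 6-33 6-84-1-30 3-21 6-28 17 1 187 575-1-1-217-15 2-12 6-12 14-26 39-22 23-15 10-16 1-15-6-18-12-34-32-30-38-18-28-10-23-9-8z"/><path data-sink="201 191" data-exterior="0" d="M300 16l-284 1 1 387 27-16 21-6 30-3 84 1 28-4 18-8 15-10 20-19 16-18 19-30 12-24 12-31 7-33-1-51-21-95z"/><path data-sink="591 38" data-exterior="1" d="M591 16l-289 0-1 23 3 18 21 95 1 51-4 22-10 32-24 46 14 1 37 18 11 14 0-18 5-10 9-12 42-42 12-21 15-39 7-12 16-13 32-1 1 6 33 10 38 20 16 6 15 1z"/><path data-sink="507 290" data-exterior="0" d="M488 168l-32 1-16 13-8 15-20 48-12 16-36 35-9 12-5 10 0 18 4 8 13 24 23 31 16 20 34 32 18 12 15 6 12 0 19-11 22-23 26-39 12-14 12-6 16-2 0-162-16-2-16-6-38-20-33-10z"/>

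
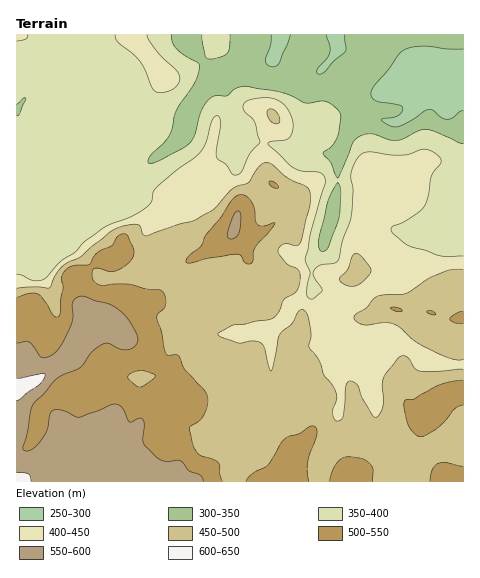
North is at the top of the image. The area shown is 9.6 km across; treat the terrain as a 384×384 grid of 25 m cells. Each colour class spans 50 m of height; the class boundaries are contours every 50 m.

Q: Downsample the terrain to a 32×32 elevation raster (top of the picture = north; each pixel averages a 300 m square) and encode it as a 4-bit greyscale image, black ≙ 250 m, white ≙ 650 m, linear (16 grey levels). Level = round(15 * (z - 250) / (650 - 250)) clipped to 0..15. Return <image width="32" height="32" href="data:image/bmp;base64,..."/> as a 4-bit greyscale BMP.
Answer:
<image width="32" height="32" href="data:image/bmp;base64,Qk12AgAAAAAAAHYAAAAoAAAAIAAAACAAAAABAAQAAAAAAAACAAATCwAAEwsAABAAAAAAAAAAAAAAABEREQAiIiIAMzMzAERERABVVVUAZmZmAHd3dwCIiIgAmZmZAKqqqgC7u7sAzMzMAN3d3QDu7u4A////AN3MzMzM3LuZmqqpmqmIiarMzMzMzLuqmZmqqZqpmImZu83MzMu6qZmZmqmJmYiZmMvMzMzLqpmIiZmZiIiJmZjLvLzMu6qpmZmZmYiIiaqpy7uru6qqqpmIiZiIh4mqquy6qqqqqqmZmImYh3eJmardy6qqmaqZmIiJiHd3iYiJzMzLqqqqmYiIiIh3dnh3d8u8y7u7qZiIiHiHd2Z3eIi7q9zMupmIh3d4h2Znd4iIu6rNzLqZmIiHd4dniIiZmaqazMuqmZmIiId2ZniZmZmZirqqqpmYiJmIZmZ3d4mZZnqpmZmZmIiZiHZ4h3d4iFRYmaqYmZmZmYdlZ4d3d3dERWiqmZmaqqmHZEZ2ZmZVREVWiZiJmaupmHRGdmZVVURVRFZ3d4irqZmFNWZmVVVEVEREVnd3i6mZhjVmZmVVREREREVmd3mZmYZEZmZmVURERFRFZmd2eZh2VWZmZlVERERVREVmZWh2VURmZmZVREREVUREVlVWZUQzVlVmVUREREVEREVUVmVFQ0RERURERERFVUQ1ZFZ2VVMiIjMzRERERFVENFVndlVDIiIiIkRERERVVTNEVVQzMyIiIRFERERERmZDMzMyIiIiIiERRERERFZlQzMyIiIiMyEREVVERVVmVERDIiIiIiMyESFlVFVWZkQ0QzIiIiIzMyIi"/>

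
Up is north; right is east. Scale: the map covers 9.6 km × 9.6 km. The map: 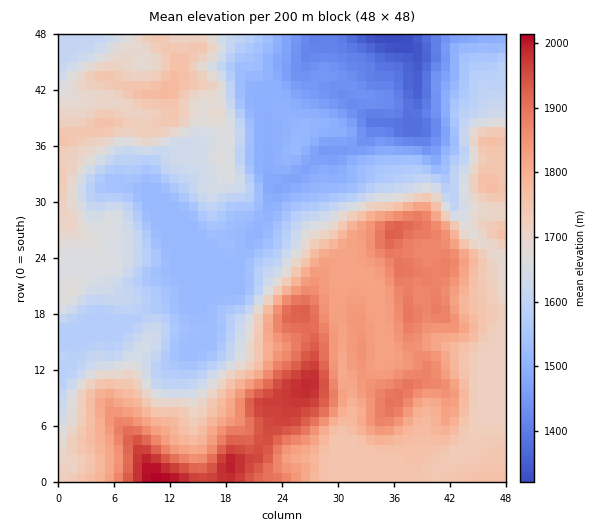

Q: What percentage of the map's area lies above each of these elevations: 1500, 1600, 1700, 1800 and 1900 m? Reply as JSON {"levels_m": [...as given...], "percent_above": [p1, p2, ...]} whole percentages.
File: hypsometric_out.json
{"levels_m": [1500, 1600, 1700, 1800, 1900], "percent_above": [88, 66, 48, 25, 6]}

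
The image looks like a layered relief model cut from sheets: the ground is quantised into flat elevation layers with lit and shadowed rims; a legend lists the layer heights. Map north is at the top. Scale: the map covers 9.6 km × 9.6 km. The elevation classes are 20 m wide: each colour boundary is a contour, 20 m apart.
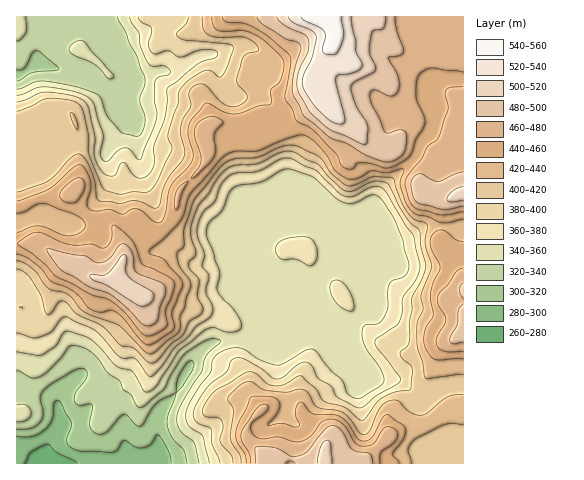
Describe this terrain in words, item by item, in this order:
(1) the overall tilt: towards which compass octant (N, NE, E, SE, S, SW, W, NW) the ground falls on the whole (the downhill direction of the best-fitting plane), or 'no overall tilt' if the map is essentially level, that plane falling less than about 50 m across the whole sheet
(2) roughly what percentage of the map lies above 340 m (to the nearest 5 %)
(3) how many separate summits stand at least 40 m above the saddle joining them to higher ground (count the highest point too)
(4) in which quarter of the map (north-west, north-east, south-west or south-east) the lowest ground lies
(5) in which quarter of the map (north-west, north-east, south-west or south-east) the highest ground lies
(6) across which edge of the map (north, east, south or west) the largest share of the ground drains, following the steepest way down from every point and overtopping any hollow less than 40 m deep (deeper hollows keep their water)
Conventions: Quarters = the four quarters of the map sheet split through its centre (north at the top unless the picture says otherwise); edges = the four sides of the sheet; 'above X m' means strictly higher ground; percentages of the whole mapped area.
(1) Overall the map slopes down towards the south-west.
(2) About 85 % of the map lies above 340 m.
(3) Counting only tops that stand 40 m proud, the map has 5 summits.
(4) Look to the south-west quarter for the lowest ground.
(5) The highest point lies in the north-east quarter of the map.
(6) Most of the ground drains across the southern edge.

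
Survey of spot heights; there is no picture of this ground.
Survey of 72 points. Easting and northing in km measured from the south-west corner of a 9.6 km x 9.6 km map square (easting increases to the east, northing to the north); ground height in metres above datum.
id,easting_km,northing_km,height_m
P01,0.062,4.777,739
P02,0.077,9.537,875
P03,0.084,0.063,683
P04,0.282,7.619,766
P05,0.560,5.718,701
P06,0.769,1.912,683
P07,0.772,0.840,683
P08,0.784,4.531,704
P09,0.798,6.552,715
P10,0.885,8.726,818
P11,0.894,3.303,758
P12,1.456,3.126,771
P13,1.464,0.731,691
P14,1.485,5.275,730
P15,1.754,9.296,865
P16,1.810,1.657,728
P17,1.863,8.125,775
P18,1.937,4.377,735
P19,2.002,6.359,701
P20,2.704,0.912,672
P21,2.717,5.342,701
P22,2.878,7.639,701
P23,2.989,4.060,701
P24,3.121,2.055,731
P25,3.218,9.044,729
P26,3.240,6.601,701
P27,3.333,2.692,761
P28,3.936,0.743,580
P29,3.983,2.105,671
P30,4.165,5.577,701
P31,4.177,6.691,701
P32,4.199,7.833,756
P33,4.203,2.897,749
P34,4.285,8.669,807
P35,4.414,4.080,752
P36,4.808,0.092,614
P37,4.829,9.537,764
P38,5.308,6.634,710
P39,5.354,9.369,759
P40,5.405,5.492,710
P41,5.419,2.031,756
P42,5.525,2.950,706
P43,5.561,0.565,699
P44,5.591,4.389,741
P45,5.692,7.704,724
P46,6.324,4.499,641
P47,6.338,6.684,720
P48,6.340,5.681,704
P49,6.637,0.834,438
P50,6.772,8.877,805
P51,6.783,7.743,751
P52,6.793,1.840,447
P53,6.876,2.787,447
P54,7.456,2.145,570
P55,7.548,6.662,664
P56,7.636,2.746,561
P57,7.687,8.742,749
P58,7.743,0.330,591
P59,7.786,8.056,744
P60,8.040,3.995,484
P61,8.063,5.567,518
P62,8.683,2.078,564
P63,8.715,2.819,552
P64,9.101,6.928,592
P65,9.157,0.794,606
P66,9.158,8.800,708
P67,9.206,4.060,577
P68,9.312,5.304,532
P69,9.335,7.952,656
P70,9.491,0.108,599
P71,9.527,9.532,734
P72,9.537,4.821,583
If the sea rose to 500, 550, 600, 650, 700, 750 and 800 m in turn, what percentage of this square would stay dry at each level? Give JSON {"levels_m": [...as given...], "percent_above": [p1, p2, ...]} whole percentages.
{"levels_m": [500, 550, 600, 650, 700, 750, 800], "percent_above": [93, 88, 77, 71, 58, 19, 5]}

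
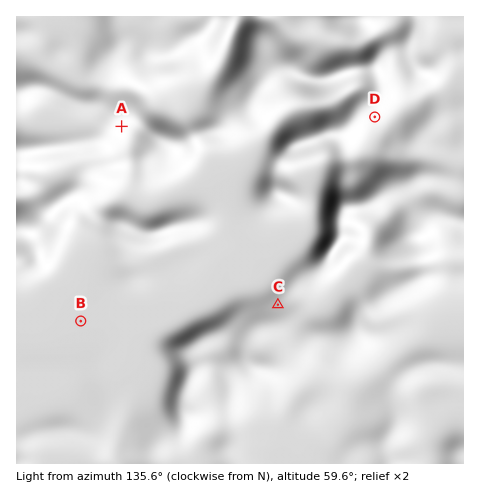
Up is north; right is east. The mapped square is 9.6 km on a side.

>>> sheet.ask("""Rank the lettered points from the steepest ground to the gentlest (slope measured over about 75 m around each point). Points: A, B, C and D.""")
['A', 'D', 'C', 'B']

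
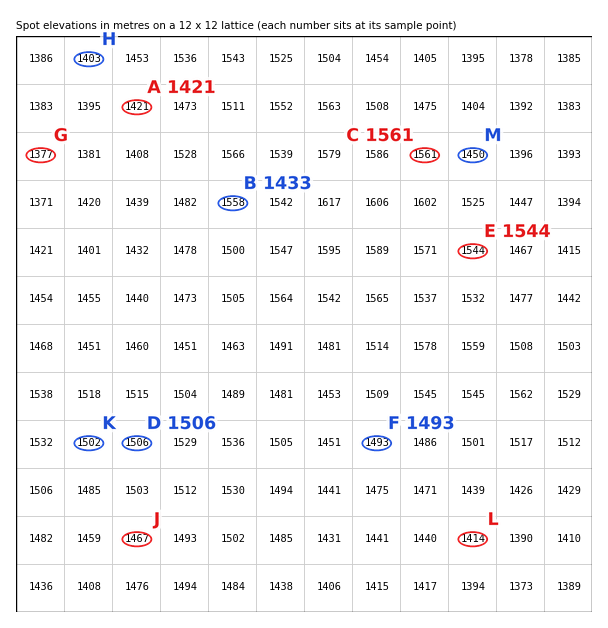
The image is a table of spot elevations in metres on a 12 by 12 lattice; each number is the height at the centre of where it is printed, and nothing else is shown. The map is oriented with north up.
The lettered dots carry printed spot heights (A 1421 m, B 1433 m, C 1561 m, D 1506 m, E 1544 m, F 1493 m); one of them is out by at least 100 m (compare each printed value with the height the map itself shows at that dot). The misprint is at B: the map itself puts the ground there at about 1558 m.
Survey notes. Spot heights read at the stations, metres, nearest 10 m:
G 1380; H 1400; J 1470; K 1500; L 1410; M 1450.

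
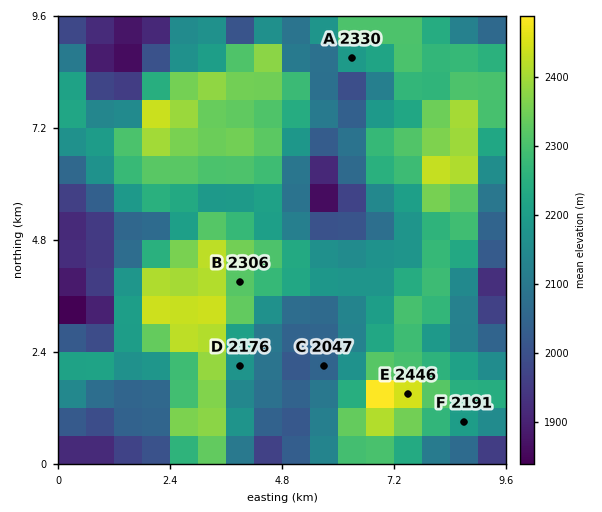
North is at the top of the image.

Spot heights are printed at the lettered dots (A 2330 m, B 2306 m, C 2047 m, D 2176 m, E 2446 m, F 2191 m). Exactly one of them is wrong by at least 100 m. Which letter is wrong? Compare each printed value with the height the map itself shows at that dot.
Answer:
A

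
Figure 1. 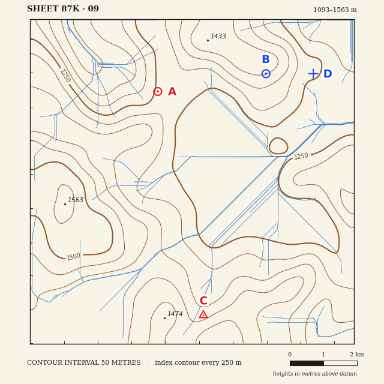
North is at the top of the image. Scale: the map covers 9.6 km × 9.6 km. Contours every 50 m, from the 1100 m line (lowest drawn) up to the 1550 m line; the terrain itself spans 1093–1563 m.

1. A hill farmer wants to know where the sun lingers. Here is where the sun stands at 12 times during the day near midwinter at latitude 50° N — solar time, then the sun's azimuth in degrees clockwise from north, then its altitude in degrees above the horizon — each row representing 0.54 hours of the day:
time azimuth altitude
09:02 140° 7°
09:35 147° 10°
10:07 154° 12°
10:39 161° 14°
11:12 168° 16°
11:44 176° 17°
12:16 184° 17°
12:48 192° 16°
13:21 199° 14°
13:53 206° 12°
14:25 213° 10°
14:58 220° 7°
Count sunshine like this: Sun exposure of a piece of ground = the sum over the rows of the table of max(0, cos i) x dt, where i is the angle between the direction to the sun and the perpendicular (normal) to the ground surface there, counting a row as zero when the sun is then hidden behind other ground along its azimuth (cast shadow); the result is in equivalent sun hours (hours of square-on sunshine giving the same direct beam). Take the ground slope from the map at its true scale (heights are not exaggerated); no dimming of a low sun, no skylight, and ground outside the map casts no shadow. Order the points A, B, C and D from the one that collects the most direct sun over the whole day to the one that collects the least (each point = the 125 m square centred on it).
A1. B > D > A > C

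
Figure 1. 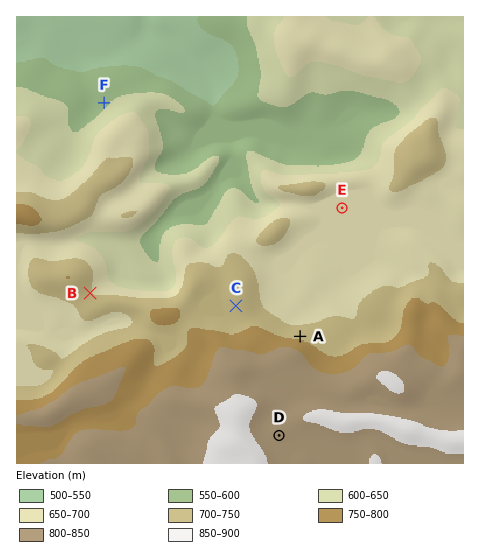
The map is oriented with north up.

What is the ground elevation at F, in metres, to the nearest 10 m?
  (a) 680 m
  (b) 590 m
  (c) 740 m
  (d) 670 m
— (b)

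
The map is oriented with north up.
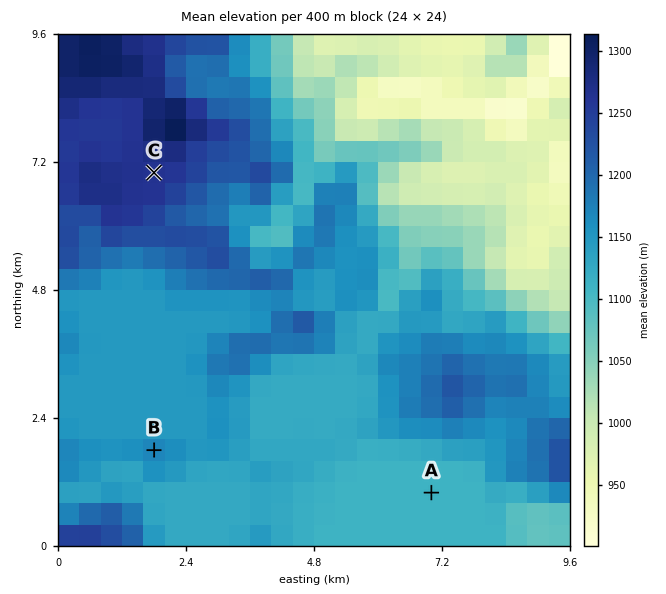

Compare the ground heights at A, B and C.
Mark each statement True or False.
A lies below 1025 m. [False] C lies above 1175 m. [True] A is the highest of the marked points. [False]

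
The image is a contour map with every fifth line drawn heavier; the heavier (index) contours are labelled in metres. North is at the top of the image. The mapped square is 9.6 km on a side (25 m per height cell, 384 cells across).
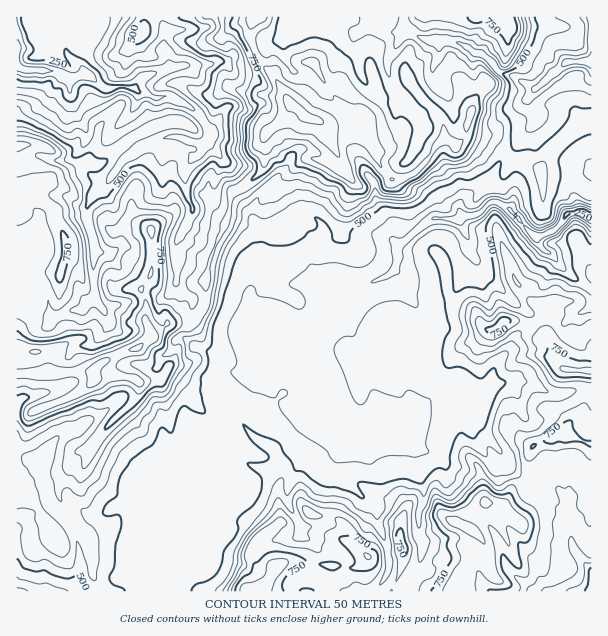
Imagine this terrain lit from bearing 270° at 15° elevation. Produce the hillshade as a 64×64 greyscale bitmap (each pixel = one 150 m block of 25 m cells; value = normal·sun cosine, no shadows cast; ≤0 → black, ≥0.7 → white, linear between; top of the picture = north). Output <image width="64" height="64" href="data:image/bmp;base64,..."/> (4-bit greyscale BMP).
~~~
<image width="64" height="64" href="data:image/bmp;base64,Qk12CAAAAAAAAHYAAAAoAAAAQAAAAEAAAAABAAQAAAAAAAAIAAATCwAAEwsAABAAAAAAAAAAAAAAABEREQAiIiIAMzMzAERERABVVVUAZmZmAHd3dwCIiIgAmZmZAKqqqgC7u7sAzMzMAN3d3QDu7u4A////AHdnd4mENEVVZmd5z+pkAVZUREREdzWqq4QiRSABMzMhd2d2eWI0VVZmZmeu+4cwJVVmVVEoZHmspTVyATI0MwCHZ3VHYjRWZmZmVo3+uXITVmVWUQaDWJu3R1AVITNDAKhnhCdiI0VmZmZWe/6phCNFZWiBBaIomblnMFQCMzIkuGhyJkEjRWZmZlV7/oZkREZ3iWAIwAe7uXYhUhIjInqpiGEmMSNFZmZmZWnvpEM1eZmFEB2wB7y5dRNSIBMkiZmYQUYyM0VmZmZlZ77YMhWZmGEAb5Aby6pyFVUgAiWImYYjUyNERVZmZmVni9yTBJh4UAKugC39ljJGZgACNXd4dDZBNFVFVmVVZmeIrLQqpFQQFK6gL/pkRmZjAANGd2ZEZTMiRVVmZlVmZWebtYxCQxA2nLMd5WmYZBACNEZ2VCVlZBI0RVZmVWZVVoummBJEMliZlSqjjdkxEBRFVncyJnZzESNFVmZmVVVWepV2EkRWdnh0SXSc2AJjNVVWdzNHmHQQAkVWZmdlVWZ4lUQjRXdVZ2RZdZzHA4dlVVZ3M1iphQABNFZmZmVWZmd1MzRWZlVmZWh3m8UEe6VVZnhEWLqGAAEkVVZmZmZmZmUzRVVmVmZlZ3i8kSV9tUVWiFRXq5cgACNEVlVmZlZmZURFVVZmZlVmebpDZq7FNVaJZDWamWAAIzNVVVZmZ3ZUREVVZmZmZmZ4l1d5vLhlVWeFEleKpQASElVFZmZ3VUREVVZmZmZmZ3eGaKyoeKpzI7YBJFi7QAEBREVmVnVEVVVWZmZmZmZnd3ZYzIVYq5Qj+RASJIujAAEzRmVXZEVVVVZlZmVWZlZ3Zme8hXqZl0P9cxACVolAACFGRGZEVVVVVmVmVVZmVndVZ6uGmodnZZqphiAjN5IAECQ0ZTRVVVVVVmZVZmVmdmVnmoepdnh2Zmd4liAUlgAAAiRkRVZmVVVWdlVmVWZmVWZ4iZiId3hmZVWKciV0AQAAE1RFVmVVVmZ2VmZWd2ZVZleImst1Zmd2VXljIzEVMAABRVVWZlVWZ3ZmZmZnZlZ1WIeL3ZZnZmU1iZYQIyNQAAA1RVVVVWZndmZmZmZ3Z4U3qZvbZEVmVTNVeYZSABEAETRFVVVWZmdmZmZmZniZliN7zKczRSNGUyJHmqcQAAAyI1VmVVZmZmZmZmZmebuoQTnLlCRnATaIYgSJzZAAEwAUVWZVZVZmZndmVWZ4rNyBBapzJWciJYdVQ4zdgQABAANVZlZmVWZmd2VVZnit/IYBV2M1Z1QjVUZkrdxBMAQAAkVWZmZVVmd3ZVVXiK3XakAndCJXVTRCNmerzEAhJkABRVZmZlVEZ3dmVWeIrbNYNJp0MiJlR3ECe6irMBRXcAA1ZmZlVVRXdmZWeIiJdIdZqGVDEFRZgQJtyZcQA4lwADVmZVVVVEV3ZVZ4h2ZmiLpjVjMhNYuAAG2omVACq3AAJFZlVVVVZURmZ4iHRVaM2CI0Inl3moEAPIerkACKkAAkVWZVVVZmVDSJiIZERq7DAiJIund5lAAZmqugAIuiABRVZlVVVmZUMnqYhTNHvqEAEpypZnmmAAirq7AAmqUAE1ZmVVZWZUQxaql0IlnNYAAJ24dmebYAGpissACKqQADVmVUVmZUQyJqqGQie9sgAI26c1V5pQBdl6ygAGqrUAJVZVRFd0MzM0apZCKc2AAAnewwRXmBAK2IrJAAKsuQADVVVUV3UiREUzh0FrzEADkgzCAzaFABu3mpcwAH26MARURVVplhAjRlEDVGncEB3UAHIDRnMAGZipVEQQTcpQBWQjVoq4EAJVQhMxVmgQzsUABXVVQQAEisghNkCdmoEDZDNWiskwBGUQAzJoEGettQAllmVCEAB72jAWRMyLthBGQ1eIu3AJcQACM0d1Q3u2EUZ2ZlIAATjcUAU1vImqgQRlaJmrMD2hAAAiRVZkaqUSREZmUQATJKtQFDS8hYzaEGh4q6UArFRQAAEzNXZplRIyFEQgAkUxWWM1QnuEnv9wOamZcQSmAngQAxASV3d0EkMjI0ACZUMkdkVTOIrv/XEFuolgF4MBSIJFAAAlZmYyNEREAABWRmI2ZURFnf/9YiJquDFHYhEmqGUAAAI1eHM0UyAAFGdFh0M0VmNt//+DNmeGIlZCIiSadDAAABRol0NCEAA2iUJoh1RWMF3//pZWdmQiVkETM3plYAAAA2eJhUIRETeqciaYd2MEm//+uYd2QhNmMAREiUWRAAATV4mYcBIiN6mXEodmQlu3rv/cuFIiNWUgA1eWJrQAACRoiHZiISEop4lQRVZpzLZ9/d62ETRVQhIkeVE4pgAAA4l3dURDMSmkOHJal6u6upvdzZMSRVQhRCaWEmiHMAAAWpdlREUwOXWJZHu6l2ndmcztUkVlQxNiSXEEd3ZxAAEmqWMTRlV2a9txFpmGfOuL3/gCaGNDJVJqUAaHVVAAJBBKkgqHiGN7yoQkRGebu83/tCaXMDM2QWlRBIYjEIMAEAJkH8dkN5rbhUQkd5qJrvxkWJYxM0ZBWVITdQBK0wASAEMe2WRXeL3IQAaruph86DRXdkMzV1EXcANjJpvEAAE1UQ/IZUZnrdtxBaq8yYy0I0Z2VUJGUxNCNGZ4mrUAAUVQDrZVVWaM3ZMDeKve3KQRNmVVQ0VEMlllZ3Z6lQABRVAMllVmZnnNtSaIqr3ttgAVZWZURFYhiWVniFeDAAFFMA"/>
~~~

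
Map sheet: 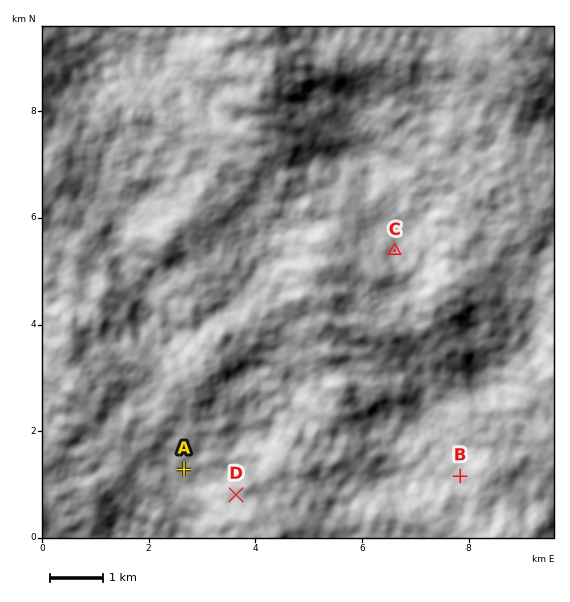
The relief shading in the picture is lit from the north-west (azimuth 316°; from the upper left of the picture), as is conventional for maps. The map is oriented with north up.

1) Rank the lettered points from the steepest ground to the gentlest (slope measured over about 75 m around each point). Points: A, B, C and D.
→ C B D A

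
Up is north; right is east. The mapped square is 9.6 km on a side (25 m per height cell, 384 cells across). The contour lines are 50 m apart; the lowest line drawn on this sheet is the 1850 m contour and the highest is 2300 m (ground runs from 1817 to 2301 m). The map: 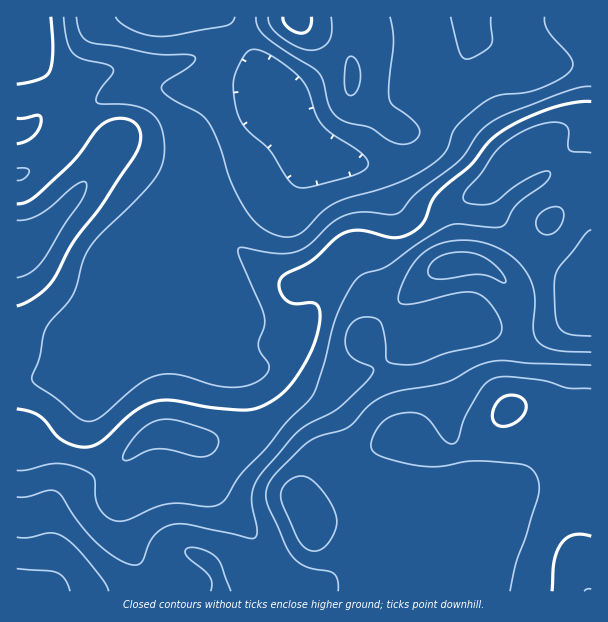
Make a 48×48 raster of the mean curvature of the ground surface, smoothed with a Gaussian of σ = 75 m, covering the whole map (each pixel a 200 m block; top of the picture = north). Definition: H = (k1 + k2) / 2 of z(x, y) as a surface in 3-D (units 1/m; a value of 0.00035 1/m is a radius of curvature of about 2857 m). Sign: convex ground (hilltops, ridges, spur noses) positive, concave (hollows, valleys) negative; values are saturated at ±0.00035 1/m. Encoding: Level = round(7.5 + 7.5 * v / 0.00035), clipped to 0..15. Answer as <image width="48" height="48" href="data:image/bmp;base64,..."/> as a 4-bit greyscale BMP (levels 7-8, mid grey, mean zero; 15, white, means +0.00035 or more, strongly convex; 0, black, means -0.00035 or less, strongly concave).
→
<image width="48" height="48" href="data:image/bmp;base64,Qk32BAAAAAAAAHYAAAAoAAAAMAAAADAAAAABAAQAAAAAAIAEAAATCwAAEwsAABAAAAAAAAAAAAAAABEREQAiIiIAMzMzAERERABVVVUAZmZmAHd3dwCIiIgAmZmZAKqqqgC7u7sAzMzMAN3d3QDu7u4A////AMuqqqqYdlVWmphlQxE4u5h4mHZmeIZozZmauph2VmZoqpdURFRHmYd3h3d3d4d5umeKuodlV4m8y5dDWLlVeHZ3d3d3d3eKmFaKuXVVac7uy5YzbP1leGZ3d3d4d3eal2aLqFRFet/bmHQjfv12mXd3d3d3d2eamGealkRFaLuXZVMkjv13qod3d3d3ZniZmXiqhURVVndkRERXv/x3mXd3d3dmZmiZiHiqhURVVVVERFat//pld2Znd3ZmVVeYd2i8p2VmZlVVRFjP/7dEVVVWd3dlVVaIdlesyoiHZlVWVEad/ZVFVURWeIh2ZlaJh0aKqZq5dVVndTJYzKd4h2Z4mZl3d2eZh0VndnrMlmeal0EUnMqaqqu7qYiIh3eJh1Z2U0e9yqvMunMSfOyoi97slmeJl2Z4h5moYyWd7u3cy6ZDWbuXac3bhlesuXZ4mMzJYyNqzdypqqmGVWd3ebu7llet7ah3maqXVDNGiqh3d3iIdkNGirqqllaM/9p3imZlVVVFd3ZlVUVWiYU0Z4mZl1V77+uXikRFZmZWd3dlVEMzWLljNFd3iHecy7u6q4ZWZ3dmZ3d2VVVDJZuWVVVVeJirp2irzMlmZ3d2Z3dmVmd2M2mrqXZEV3d4dUVnidllZ3d3dmZmZ4mZYie+/JZUVVVEVmUyNKhVZ3d3d3ZniIeIcgS//IZVVVQzWJYhI4dlZnd3d3d4mHVXhAKO6odlVVUzarhCRYd2Znd3d3eJl1NIqDFquZmGVEMjjdlEVoiHd2d3d3eIhkRq3HNYl4q5ZCEUv+lUZ5mIdmZ3d4mYZVac7qZXh2jNyWRI/8dEZ7qYZVZ3d5qXVWiszcp4h1Wv//3O/YVVVsuoU0Vnd5qGZ5q7mby5mGR9////2ERmVd25YzRmd4h2ebuoVHzcuoVZ3v/7czaIVN3bhTNWd3dmi7l0IDne24U0Z2ZUImvKY5vduFRWd2ZnrKdDITe8uWIBRTEBJK/9c1jN24ZWd2Z5vIVEQ0aaqGQ0eYQ0Ra//lRat/rdWZmaKunVWVVZ4iIiJvduYU1jNpgOM/8lmZmaJmGVndmVWZ4iIrf/bcgJZmAFIz+p2d2Z4h3d3d2VUM0QzR73exyAmmREDfOyXiHZneIh4d2VDIiIhAUav/6U1m4UgKO/JmXZniZiIdlQzNGd1EAJ8//x1aOxxBM/9qXaJmYd4hlM0aKy5YyRpz//HVd60AZ//2XeamGVndkRoiby6h2Z2eu/8l3vHIErvyoiamFRWZUfNuImYh2Z2Voz+3DeqYxJWd3d4mGVWUzjv11eHdlV3ZEes3TWLyUEAIzM1eGVVQjff6FZ3ZUVodSJXmmVq7rhlRFREZ2VEIjau6VZ4dlVndSETV6h4rN7tzMuod2QhE1aN6WaIdmZndTERNruoZpzd3d7ty4MAN6d7yWeIdmZmZUM0aLzJQUeHd3nN3IMUnvlpqHiId3d3ZmZ3m6zZMBREMjRXiGV8//lXl3iHdnd3d4mavKvJQBNEMiIiMzbv//lWh4iHZnd3eJqqvA=="/>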